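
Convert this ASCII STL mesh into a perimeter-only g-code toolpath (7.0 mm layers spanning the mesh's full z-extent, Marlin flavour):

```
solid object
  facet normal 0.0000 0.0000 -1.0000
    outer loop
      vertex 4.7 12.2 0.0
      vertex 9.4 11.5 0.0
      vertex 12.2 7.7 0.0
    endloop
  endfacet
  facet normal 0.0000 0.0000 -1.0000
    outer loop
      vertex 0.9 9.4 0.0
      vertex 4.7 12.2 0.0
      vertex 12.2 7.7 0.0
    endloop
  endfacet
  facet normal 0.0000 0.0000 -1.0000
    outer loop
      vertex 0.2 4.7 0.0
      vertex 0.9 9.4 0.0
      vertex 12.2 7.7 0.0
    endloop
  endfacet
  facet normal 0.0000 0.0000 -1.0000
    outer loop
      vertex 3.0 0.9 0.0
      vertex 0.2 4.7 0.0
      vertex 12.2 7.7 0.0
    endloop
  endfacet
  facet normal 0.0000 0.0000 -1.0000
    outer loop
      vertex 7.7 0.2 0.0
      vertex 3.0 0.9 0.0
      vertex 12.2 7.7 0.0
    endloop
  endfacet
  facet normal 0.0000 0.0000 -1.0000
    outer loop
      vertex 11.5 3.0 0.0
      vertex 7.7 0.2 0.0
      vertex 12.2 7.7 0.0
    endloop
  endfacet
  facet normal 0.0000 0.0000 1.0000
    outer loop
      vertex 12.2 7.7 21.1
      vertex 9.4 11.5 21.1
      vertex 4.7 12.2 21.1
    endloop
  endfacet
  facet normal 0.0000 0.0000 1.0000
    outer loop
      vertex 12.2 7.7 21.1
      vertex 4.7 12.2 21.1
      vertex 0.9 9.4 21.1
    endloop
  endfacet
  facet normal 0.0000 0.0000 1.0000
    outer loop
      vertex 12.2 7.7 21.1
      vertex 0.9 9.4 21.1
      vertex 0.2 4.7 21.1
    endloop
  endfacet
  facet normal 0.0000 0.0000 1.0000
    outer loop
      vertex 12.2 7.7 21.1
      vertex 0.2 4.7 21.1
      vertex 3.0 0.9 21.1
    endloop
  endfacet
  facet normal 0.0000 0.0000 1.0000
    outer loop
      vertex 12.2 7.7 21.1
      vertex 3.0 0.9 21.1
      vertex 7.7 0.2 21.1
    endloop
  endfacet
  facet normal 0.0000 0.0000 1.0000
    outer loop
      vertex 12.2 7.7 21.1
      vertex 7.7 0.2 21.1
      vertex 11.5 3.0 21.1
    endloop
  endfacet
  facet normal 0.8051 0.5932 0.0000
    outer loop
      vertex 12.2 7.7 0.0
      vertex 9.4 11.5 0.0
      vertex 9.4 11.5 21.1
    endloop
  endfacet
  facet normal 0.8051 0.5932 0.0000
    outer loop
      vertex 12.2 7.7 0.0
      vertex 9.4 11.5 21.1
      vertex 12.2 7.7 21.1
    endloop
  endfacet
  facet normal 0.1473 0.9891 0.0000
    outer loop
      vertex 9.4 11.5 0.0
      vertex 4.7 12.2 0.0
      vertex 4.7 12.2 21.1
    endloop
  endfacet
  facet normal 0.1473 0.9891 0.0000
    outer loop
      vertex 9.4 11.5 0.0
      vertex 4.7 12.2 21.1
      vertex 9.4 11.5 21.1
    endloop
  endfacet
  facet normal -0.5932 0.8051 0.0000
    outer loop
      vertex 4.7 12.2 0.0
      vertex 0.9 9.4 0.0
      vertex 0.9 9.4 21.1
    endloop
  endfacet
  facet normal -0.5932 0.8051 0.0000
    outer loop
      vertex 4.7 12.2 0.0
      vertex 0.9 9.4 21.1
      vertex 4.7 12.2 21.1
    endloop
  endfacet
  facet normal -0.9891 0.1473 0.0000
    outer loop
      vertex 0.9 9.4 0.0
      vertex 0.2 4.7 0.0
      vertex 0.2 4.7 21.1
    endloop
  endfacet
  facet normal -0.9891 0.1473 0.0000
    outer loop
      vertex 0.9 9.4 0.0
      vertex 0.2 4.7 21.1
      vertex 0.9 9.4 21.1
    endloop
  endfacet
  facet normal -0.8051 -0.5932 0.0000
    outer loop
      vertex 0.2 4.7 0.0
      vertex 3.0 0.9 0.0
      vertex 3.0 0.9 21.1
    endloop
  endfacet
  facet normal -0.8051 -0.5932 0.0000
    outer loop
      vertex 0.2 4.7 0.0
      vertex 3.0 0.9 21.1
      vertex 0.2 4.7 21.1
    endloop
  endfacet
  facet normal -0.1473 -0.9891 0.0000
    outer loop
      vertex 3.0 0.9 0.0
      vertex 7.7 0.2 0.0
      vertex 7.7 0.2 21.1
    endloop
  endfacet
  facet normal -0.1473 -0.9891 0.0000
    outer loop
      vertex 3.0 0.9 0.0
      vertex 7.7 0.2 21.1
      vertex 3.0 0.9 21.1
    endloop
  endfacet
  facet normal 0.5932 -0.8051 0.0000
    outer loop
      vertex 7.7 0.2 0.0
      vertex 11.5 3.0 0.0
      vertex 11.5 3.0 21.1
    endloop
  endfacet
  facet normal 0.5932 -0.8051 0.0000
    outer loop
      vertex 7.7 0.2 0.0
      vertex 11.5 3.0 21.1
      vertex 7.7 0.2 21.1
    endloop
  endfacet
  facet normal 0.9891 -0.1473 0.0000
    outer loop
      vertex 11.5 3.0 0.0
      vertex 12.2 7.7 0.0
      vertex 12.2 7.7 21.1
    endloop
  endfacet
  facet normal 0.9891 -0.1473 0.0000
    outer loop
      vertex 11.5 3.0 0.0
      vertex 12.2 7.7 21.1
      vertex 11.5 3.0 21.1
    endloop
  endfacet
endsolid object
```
; perimeter-only toolpath
G21 ; units = mm
G90 ; absolute positioning
G28 ; home
; layer 1
G0 Z7.0
G0 X12.2 Y7.7
G1 X9.4 Y11.5
G1 X4.7 Y12.2
G1 X0.9 Y9.4
G1 X0.2 Y4.7
G1 X3.0 Y0.9
G1 X7.7 Y0.2
G1 X11.5 Y3.0
G1 X12.2 Y7.7
; layer 2
G0 Z14.1
G0 X12.2 Y7.7
G1 X9.4 Y11.5
G1 X4.7 Y12.2
G1 X0.9 Y9.4
G1 X0.2 Y4.7
G1 X3.0 Y0.9
G1 X7.7 Y0.2
G1 X11.5 Y3.0
G1 X12.2 Y7.7
; layer 3
G0 Z21.1
G0 X12.2 Y7.7
G1 X9.4 Y11.5
G1 X4.7 Y12.2
G1 X0.9 Y9.4
G1 X0.2 Y4.7
G1 X3.0 Y0.9
G1 X7.7 Y0.2
G1 X11.5 Y3.0
G1 X12.2 Y7.7
M2 ; end

The solid is a regular 8-sided prism (a cylinder approximated with 8 flat sides), circumscribed radius ≈ 6.2 mm, height ≈ 21.1 mm. Slicing at Δz = 7.0 mm — 3 equal slices spanning the solid's height, so layer i sits at z = i·h/3 — gives 3 non-empty perimeters. Each is a 8-segment closed polygon; G0 lifts to the layer z and rapids to the start vertex, then G1 traces the edges.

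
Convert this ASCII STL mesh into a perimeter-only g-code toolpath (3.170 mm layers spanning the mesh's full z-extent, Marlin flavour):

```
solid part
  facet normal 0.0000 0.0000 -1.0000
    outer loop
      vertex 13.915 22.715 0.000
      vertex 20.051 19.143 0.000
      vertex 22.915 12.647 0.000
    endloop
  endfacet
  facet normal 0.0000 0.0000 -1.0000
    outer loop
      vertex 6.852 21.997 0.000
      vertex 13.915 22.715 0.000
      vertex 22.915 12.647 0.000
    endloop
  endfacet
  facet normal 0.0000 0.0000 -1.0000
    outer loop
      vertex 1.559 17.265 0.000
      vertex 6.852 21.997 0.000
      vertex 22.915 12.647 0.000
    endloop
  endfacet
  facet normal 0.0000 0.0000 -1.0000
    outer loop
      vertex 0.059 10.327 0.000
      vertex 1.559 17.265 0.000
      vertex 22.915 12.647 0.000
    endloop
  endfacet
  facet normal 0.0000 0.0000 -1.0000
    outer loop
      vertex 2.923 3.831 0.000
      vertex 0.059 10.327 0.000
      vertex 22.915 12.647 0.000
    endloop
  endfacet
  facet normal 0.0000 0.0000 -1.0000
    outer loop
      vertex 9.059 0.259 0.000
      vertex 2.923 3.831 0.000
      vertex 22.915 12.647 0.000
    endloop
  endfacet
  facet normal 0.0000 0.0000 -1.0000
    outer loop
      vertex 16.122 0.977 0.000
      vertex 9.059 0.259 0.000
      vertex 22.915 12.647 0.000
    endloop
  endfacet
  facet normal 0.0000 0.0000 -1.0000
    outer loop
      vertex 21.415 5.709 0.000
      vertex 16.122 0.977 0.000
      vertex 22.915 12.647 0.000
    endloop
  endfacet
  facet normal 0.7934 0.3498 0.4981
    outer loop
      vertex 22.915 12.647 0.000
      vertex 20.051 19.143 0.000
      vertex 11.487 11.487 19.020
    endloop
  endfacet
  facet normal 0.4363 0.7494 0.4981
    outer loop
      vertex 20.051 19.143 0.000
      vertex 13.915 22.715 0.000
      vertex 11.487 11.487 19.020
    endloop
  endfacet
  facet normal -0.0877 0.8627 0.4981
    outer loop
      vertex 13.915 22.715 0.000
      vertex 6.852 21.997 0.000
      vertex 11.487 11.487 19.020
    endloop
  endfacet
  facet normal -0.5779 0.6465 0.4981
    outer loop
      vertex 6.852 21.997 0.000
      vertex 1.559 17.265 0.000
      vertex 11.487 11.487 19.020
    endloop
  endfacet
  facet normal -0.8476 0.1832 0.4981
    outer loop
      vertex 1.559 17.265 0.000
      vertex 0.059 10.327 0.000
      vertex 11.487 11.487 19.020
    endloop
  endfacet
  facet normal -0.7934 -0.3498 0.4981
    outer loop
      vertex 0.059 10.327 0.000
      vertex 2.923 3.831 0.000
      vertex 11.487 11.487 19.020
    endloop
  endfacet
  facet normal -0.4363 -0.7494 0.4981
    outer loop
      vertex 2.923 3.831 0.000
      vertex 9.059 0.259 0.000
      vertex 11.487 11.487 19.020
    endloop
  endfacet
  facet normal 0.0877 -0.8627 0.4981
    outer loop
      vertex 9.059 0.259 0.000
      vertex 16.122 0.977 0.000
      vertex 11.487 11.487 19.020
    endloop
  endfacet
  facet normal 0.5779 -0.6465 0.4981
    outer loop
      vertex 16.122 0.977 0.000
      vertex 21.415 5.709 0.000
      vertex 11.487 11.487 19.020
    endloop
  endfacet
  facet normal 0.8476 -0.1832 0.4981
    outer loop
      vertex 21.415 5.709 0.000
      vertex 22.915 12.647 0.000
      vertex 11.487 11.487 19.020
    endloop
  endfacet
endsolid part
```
; perimeter-only toolpath
G21 ; units = mm
G90 ; absolute positioning
G28 ; home
; layer 1
G0 Z3.170
G0 X21.010 Y12.454
G1 X18.624 Y17.867
G1 X13.510 Y20.844
G1 X7.625 Y20.245
G1 X3.214 Y16.302
G1 X1.964 Y10.520
G1 X4.350 Y5.107
G1 X9.464 Y2.130
G1 X15.350 Y2.729
G1 X19.760 Y6.672
G1 X21.010 Y12.454
; layer 2
G0 Z6.340
G0 X19.106 Y12.260
G1 X17.196 Y16.591
G1 X13.106 Y18.972
G1 X8.397 Y18.494
G1 X4.868 Y15.339
G1 X3.868 Y10.714
G1 X5.778 Y6.383
G1 X9.868 Y4.002
G1 X14.577 Y4.480
G1 X18.106 Y7.635
G1 X19.106 Y12.260
; layer 3
G0 Z9.510
G0 X17.201 Y12.067
G1 X15.769 Y15.315
G1 X12.701 Y17.101
G1 X9.169 Y16.742
G1 X6.523 Y14.376
G1 X5.773 Y10.907
G1 X7.205 Y7.659
G1 X10.273 Y5.873
G1 X13.805 Y6.232
G1 X16.451 Y8.598
G1 X17.201 Y12.067
; layer 4
G0 Z12.680
G0 X15.296 Y11.874
G1 X14.342 Y14.039
G1 X12.296 Y15.230
G1 X9.942 Y14.990
G1 X8.178 Y13.413
G1 X7.678 Y11.100
G1 X8.632 Y8.935
G1 X10.678 Y7.744
G1 X13.032 Y7.984
G1 X14.796 Y9.561
G1 X15.296 Y11.874
; layer 5
G0 Z15.850
G0 X13.392 Y11.680
G1 X12.914 Y12.763
G1 X11.892 Y13.358
G1 X10.714 Y13.239
G1 X9.832 Y12.450
G1 X9.582 Y11.294
G1 X10.060 Y10.211
G1 X11.082 Y9.616
G1 X12.259 Y9.735
G1 X13.142 Y10.524
G1 X13.392 Y11.680
M2 ; end

The solid is a regular 10-sided pyramid, base circumscribed radius ≈ 11.5 mm, apex at z ≈ 19 mm. Slicing at Δz = 3.170 mm — 6 equal slices spanning the solid's height, so layer i sits at z = i·h/6 — gives 5 non-empty perimeters. Each is a 10-segment closed polygon; G0 lifts to the layer z and rapids to the start vertex, then G1 traces the edges. The cross-section shrinks linearly with z (the slice at the apex is degenerate and omitted).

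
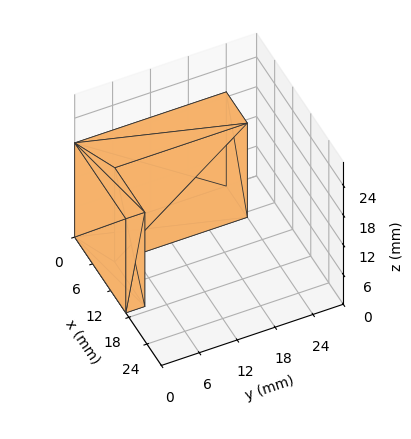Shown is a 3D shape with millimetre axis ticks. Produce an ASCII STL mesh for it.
Reading the render: the shape is an L-shaped prism: outer 17 × 24 mm, arm thicknesses ≈ 3 mm (horizontal) and 7 mm (vertical), extruded 19 mm in z (dimensions read to the nearest mm from the axis ticks). For the STL, each face is triangulated and given an outward normal.

solid part
  facet normal 0.0000 0.0000 -1.0000
    outer loop
      vertex 17.00 3.00 0.00
      vertex 17.00 0.00 0.00
      vertex 0.00 0.00 0.00
    endloop
  endfacet
  facet normal 0.0000 0.0000 -1.0000
    outer loop
      vertex 7.00 3.00 0.00
      vertex 17.00 3.00 0.00
      vertex 0.00 0.00 0.00
    endloop
  endfacet
  facet normal 0.0000 0.0000 -1.0000
    outer loop
      vertex 7.00 24.00 0.00
      vertex 7.00 3.00 0.00
      vertex 0.00 0.00 0.00
    endloop
  endfacet
  facet normal 0.0000 0.0000 -1.0000
    outer loop
      vertex 0.00 24.00 0.00
      vertex 7.00 24.00 0.00
      vertex 0.00 0.00 0.00
    endloop
  endfacet
  facet normal 0.0000 0.0000 1.0000
    outer loop
      vertex 0.00 0.00 19.00
      vertex 17.00 0.00 19.00
      vertex 17.00 3.00 19.00
    endloop
  endfacet
  facet normal 0.0000 0.0000 1.0000
    outer loop
      vertex 0.00 0.00 19.00
      vertex 17.00 3.00 19.00
      vertex 7.00 3.00 19.00
    endloop
  endfacet
  facet normal 0.0000 0.0000 1.0000
    outer loop
      vertex 0.00 0.00 19.00
      vertex 7.00 3.00 19.00
      vertex 7.00 24.00 19.00
    endloop
  endfacet
  facet normal 0.0000 0.0000 1.0000
    outer loop
      vertex 0.00 0.00 19.00
      vertex 7.00 24.00 19.00
      vertex 0.00 24.00 19.00
    endloop
  endfacet
  facet normal 0.0000 -1.0000 0.0000
    outer loop
      vertex 0.00 0.00 0.00
      vertex 17.00 0.00 0.00
      vertex 17.00 0.00 19.00
    endloop
  endfacet
  facet normal 0.0000 -1.0000 0.0000
    outer loop
      vertex 0.00 0.00 0.00
      vertex 17.00 0.00 19.00
      vertex 0.00 0.00 19.00
    endloop
  endfacet
  facet normal 1.0000 0.0000 0.0000
    outer loop
      vertex 17.00 0.00 0.00
      vertex 17.00 3.00 0.00
      vertex 17.00 3.00 19.00
    endloop
  endfacet
  facet normal 1.0000 0.0000 0.0000
    outer loop
      vertex 17.00 0.00 0.00
      vertex 17.00 3.00 19.00
      vertex 17.00 0.00 19.00
    endloop
  endfacet
  facet normal 0.0000 1.0000 0.0000
    outer loop
      vertex 17.00 3.00 0.00
      vertex 7.00 3.00 0.00
      vertex 7.00 3.00 19.00
    endloop
  endfacet
  facet normal 0.0000 1.0000 0.0000
    outer loop
      vertex 17.00 3.00 0.00
      vertex 7.00 3.00 19.00
      vertex 17.00 3.00 19.00
    endloop
  endfacet
  facet normal 1.0000 0.0000 0.0000
    outer loop
      vertex 7.00 3.00 0.00
      vertex 7.00 24.00 0.00
      vertex 7.00 24.00 19.00
    endloop
  endfacet
  facet normal 1.0000 0.0000 0.0000
    outer loop
      vertex 7.00 3.00 0.00
      vertex 7.00 24.00 19.00
      vertex 7.00 3.00 19.00
    endloop
  endfacet
  facet normal 0.0000 1.0000 0.0000
    outer loop
      vertex 7.00 24.00 0.00
      vertex 0.00 24.00 0.00
      vertex 0.00 24.00 19.00
    endloop
  endfacet
  facet normal 0.0000 1.0000 0.0000
    outer loop
      vertex 7.00 24.00 0.00
      vertex 0.00 24.00 19.00
      vertex 7.00 24.00 19.00
    endloop
  endfacet
  facet normal -1.0000 0.0000 0.0000
    outer loop
      vertex 0.00 24.00 0.00
      vertex 0.00 0.00 0.00
      vertex 0.00 0.00 19.00
    endloop
  endfacet
  facet normal -1.0000 0.0000 0.0000
    outer loop
      vertex 0.00 24.00 0.00
      vertex 0.00 0.00 19.00
      vertex 0.00 24.00 19.00
    endloop
  endfacet
endsolid part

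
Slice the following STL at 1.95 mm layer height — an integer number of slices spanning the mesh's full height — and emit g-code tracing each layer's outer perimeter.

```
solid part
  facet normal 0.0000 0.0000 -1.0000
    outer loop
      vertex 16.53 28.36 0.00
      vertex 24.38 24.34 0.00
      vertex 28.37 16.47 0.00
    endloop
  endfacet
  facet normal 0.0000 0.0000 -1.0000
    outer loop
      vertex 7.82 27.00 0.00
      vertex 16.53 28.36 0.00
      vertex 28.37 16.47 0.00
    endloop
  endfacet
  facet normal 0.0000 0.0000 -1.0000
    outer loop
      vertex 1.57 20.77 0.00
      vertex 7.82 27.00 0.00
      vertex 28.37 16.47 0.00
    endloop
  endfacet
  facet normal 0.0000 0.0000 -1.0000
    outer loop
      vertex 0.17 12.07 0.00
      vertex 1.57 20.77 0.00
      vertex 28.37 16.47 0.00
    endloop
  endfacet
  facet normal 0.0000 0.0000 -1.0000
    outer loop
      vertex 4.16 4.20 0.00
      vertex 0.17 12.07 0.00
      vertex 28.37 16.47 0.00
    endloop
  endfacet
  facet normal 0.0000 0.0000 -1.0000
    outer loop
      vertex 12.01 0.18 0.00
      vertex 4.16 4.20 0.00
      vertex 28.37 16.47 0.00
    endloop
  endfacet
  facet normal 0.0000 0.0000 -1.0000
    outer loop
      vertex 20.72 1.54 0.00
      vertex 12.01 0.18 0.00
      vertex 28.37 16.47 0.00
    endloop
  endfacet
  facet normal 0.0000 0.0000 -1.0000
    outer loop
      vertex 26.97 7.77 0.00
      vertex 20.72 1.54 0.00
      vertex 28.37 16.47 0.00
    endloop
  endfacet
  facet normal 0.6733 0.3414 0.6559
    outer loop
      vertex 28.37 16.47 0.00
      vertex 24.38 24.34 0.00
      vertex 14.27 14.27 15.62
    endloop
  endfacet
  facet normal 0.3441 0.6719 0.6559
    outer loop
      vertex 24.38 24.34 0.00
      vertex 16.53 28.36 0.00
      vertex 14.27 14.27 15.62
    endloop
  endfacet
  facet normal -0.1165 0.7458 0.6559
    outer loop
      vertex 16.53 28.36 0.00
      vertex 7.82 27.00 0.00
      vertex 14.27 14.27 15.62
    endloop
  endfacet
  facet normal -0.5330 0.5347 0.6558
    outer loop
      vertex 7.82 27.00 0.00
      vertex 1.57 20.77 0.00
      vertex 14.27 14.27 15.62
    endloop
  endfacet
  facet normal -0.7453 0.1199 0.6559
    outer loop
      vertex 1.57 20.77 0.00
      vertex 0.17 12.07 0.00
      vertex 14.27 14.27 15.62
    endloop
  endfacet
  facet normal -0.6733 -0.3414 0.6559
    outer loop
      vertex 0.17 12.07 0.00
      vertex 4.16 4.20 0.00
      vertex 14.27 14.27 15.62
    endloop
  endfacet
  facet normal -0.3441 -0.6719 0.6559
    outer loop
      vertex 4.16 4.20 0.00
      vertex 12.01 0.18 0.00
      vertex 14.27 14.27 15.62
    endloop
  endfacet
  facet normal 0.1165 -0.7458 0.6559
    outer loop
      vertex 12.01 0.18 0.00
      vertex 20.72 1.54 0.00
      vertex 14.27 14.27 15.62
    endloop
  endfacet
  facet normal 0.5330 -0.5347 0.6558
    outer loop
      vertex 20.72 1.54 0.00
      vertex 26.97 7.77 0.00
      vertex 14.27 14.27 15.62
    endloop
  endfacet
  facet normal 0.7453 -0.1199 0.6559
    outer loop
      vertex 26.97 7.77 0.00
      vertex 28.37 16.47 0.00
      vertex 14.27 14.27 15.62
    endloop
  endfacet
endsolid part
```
; perimeter-only toolpath
G21 ; units = mm
G90 ; absolute positioning
G28 ; home
; layer 1
G0 Z1.95
G0 X26.61 Y16.20
G1 X23.12 Y23.08
G1 X16.25 Y26.60
G1 X8.63 Y25.41
G1 X3.16 Y19.96
G1 X1.93 Y12.35
G1 X5.42 Y5.46
G1 X12.29 Y1.94
G1 X19.91 Y3.13
G1 X25.38 Y8.58
G1 X26.61 Y16.20
; layer 2
G0 Z3.90
G0 X24.84 Y15.92
G1 X21.85 Y21.82
G1 X15.96 Y24.84
G1 X9.43 Y23.82
G1 X4.75 Y19.14
G1 X3.69 Y12.62
G1 X6.69 Y6.72
G1 X12.57 Y3.70
G1 X19.11 Y4.72
G1 X23.79 Y9.39
G1 X24.84 Y15.92
; layer 3
G0 Z5.86
G0 X23.08 Y15.64
G1 X20.59 Y20.56
G1 X15.68 Y23.08
G1 X10.24 Y22.23
G1 X6.33 Y18.33
G1 X5.46 Y12.89
G1 X7.95 Y7.98
G1 X12.86 Y5.46
G1 X18.30 Y6.31
G1 X22.21 Y10.21
G1 X23.08 Y15.64
; layer 4
G0 Z7.81
G0 X21.32 Y15.37
G1 X19.32 Y19.30
G1 X15.40 Y21.31
G1 X11.04 Y20.63
G1 X7.92 Y17.52
G1 X7.22 Y13.17
G1 X9.21 Y9.23
G1 X13.14 Y7.22
G1 X17.49 Y7.90
G1 X20.62 Y11.02
G1 X21.32 Y15.37
; layer 5
G0 Z9.76
G0 X19.56 Y15.09
G1 X18.06 Y18.05
G1 X15.12 Y19.55
G1 X11.85 Y19.04
G1 X9.51 Y16.71
G1 X8.98 Y13.45
G1 X10.48 Y10.49
G1 X13.42 Y8.99
G1 X16.69 Y9.50
G1 X19.03 Y11.83
G1 X19.56 Y15.09
; layer 6
G0 Z11.71
G0 X17.80 Y14.82
G1 X16.80 Y16.79
G1 X14.84 Y17.79
G1 X12.66 Y17.45
G1 X11.10 Y15.89
G1 X10.75 Y13.72
G1 X11.74 Y11.75
G1 X13.71 Y10.75
G1 X15.88 Y11.09
G1 X17.45 Y12.64
G1 X17.80 Y14.82
; layer 7
G0 Z13.67
G0 X16.03 Y14.54
G1 X15.53 Y15.53
G1 X14.55 Y16.03
G1 X13.46 Y15.86
G1 X12.68 Y15.08
G1 X12.51 Y14.00
G1 X13.01 Y13.01
G1 X13.99 Y12.51
G1 X15.08 Y12.68
G1 X15.86 Y13.46
G1 X16.03 Y14.54
M2 ; end

The solid is a regular 10-sided pyramid, base circumscribed radius ≈ 14.3 mm, apex at z ≈ 15.6 mm. Slicing at Δz = 1.95 mm — 8 equal slices spanning the solid's height, so layer i sits at z = i·h/8 — gives 7 non-empty perimeters. Each is a 10-segment closed polygon; G0 lifts to the layer z and rapids to the start vertex, then G1 traces the edges. The cross-section shrinks linearly with z (the slice at the apex is degenerate and omitted).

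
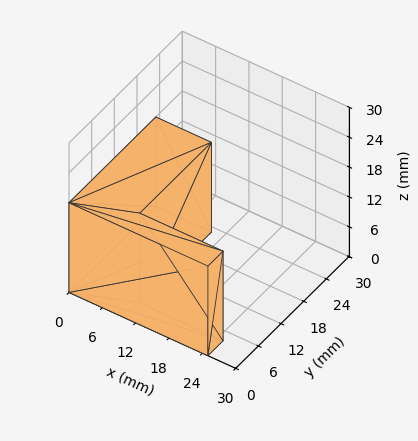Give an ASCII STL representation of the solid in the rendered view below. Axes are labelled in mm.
Reading the render: the shape is an L-shaped prism: outer 25 × 23 mm, arm thicknesses ≈ 4 mm (horizontal) and 10 mm (vertical), extruded 18 mm in z (dimensions read to the nearest mm from the axis ticks). For the STL, each face is triangulated and given an outward normal.

solid part
  facet normal 0.0000 0.0000 -1.0000
    outer loop
      vertex 25.000 4.000 0.000
      vertex 25.000 0.000 0.000
      vertex 0.000 0.000 0.000
    endloop
  endfacet
  facet normal 0.0000 0.0000 -1.0000
    outer loop
      vertex 10.000 4.000 0.000
      vertex 25.000 4.000 0.000
      vertex 0.000 0.000 0.000
    endloop
  endfacet
  facet normal 0.0000 0.0000 -1.0000
    outer loop
      vertex 10.000 23.000 0.000
      vertex 10.000 4.000 0.000
      vertex 0.000 0.000 0.000
    endloop
  endfacet
  facet normal 0.0000 0.0000 -1.0000
    outer loop
      vertex 0.000 23.000 0.000
      vertex 10.000 23.000 0.000
      vertex 0.000 0.000 0.000
    endloop
  endfacet
  facet normal 0.0000 0.0000 1.0000
    outer loop
      vertex 0.000 0.000 18.000
      vertex 25.000 0.000 18.000
      vertex 25.000 4.000 18.000
    endloop
  endfacet
  facet normal 0.0000 0.0000 1.0000
    outer loop
      vertex 0.000 0.000 18.000
      vertex 25.000 4.000 18.000
      vertex 10.000 4.000 18.000
    endloop
  endfacet
  facet normal 0.0000 0.0000 1.0000
    outer loop
      vertex 0.000 0.000 18.000
      vertex 10.000 4.000 18.000
      vertex 10.000 23.000 18.000
    endloop
  endfacet
  facet normal 0.0000 0.0000 1.0000
    outer loop
      vertex 0.000 0.000 18.000
      vertex 10.000 23.000 18.000
      vertex 0.000 23.000 18.000
    endloop
  endfacet
  facet normal 0.0000 -1.0000 0.0000
    outer loop
      vertex 0.000 0.000 0.000
      vertex 25.000 0.000 0.000
      vertex 25.000 0.000 18.000
    endloop
  endfacet
  facet normal 0.0000 -1.0000 0.0000
    outer loop
      vertex 0.000 0.000 0.000
      vertex 25.000 0.000 18.000
      vertex 0.000 0.000 18.000
    endloop
  endfacet
  facet normal 1.0000 0.0000 0.0000
    outer loop
      vertex 25.000 0.000 0.000
      vertex 25.000 4.000 0.000
      vertex 25.000 4.000 18.000
    endloop
  endfacet
  facet normal 1.0000 0.0000 0.0000
    outer loop
      vertex 25.000 0.000 0.000
      vertex 25.000 4.000 18.000
      vertex 25.000 0.000 18.000
    endloop
  endfacet
  facet normal 0.0000 1.0000 0.0000
    outer loop
      vertex 25.000 4.000 0.000
      vertex 10.000 4.000 0.000
      vertex 10.000 4.000 18.000
    endloop
  endfacet
  facet normal 0.0000 1.0000 0.0000
    outer loop
      vertex 25.000 4.000 0.000
      vertex 10.000 4.000 18.000
      vertex 25.000 4.000 18.000
    endloop
  endfacet
  facet normal 1.0000 0.0000 0.0000
    outer loop
      vertex 10.000 4.000 0.000
      vertex 10.000 23.000 0.000
      vertex 10.000 23.000 18.000
    endloop
  endfacet
  facet normal 1.0000 0.0000 0.0000
    outer loop
      vertex 10.000 4.000 0.000
      vertex 10.000 23.000 18.000
      vertex 10.000 4.000 18.000
    endloop
  endfacet
  facet normal 0.0000 1.0000 0.0000
    outer loop
      vertex 10.000 23.000 0.000
      vertex 0.000 23.000 0.000
      vertex 0.000 23.000 18.000
    endloop
  endfacet
  facet normal 0.0000 1.0000 0.0000
    outer loop
      vertex 10.000 23.000 0.000
      vertex 0.000 23.000 18.000
      vertex 10.000 23.000 18.000
    endloop
  endfacet
  facet normal -1.0000 0.0000 0.0000
    outer loop
      vertex 0.000 23.000 0.000
      vertex 0.000 0.000 0.000
      vertex 0.000 0.000 18.000
    endloop
  endfacet
  facet normal -1.0000 0.0000 0.0000
    outer loop
      vertex 0.000 23.000 0.000
      vertex 0.000 0.000 18.000
      vertex 0.000 23.000 18.000
    endloop
  endfacet
endsolid part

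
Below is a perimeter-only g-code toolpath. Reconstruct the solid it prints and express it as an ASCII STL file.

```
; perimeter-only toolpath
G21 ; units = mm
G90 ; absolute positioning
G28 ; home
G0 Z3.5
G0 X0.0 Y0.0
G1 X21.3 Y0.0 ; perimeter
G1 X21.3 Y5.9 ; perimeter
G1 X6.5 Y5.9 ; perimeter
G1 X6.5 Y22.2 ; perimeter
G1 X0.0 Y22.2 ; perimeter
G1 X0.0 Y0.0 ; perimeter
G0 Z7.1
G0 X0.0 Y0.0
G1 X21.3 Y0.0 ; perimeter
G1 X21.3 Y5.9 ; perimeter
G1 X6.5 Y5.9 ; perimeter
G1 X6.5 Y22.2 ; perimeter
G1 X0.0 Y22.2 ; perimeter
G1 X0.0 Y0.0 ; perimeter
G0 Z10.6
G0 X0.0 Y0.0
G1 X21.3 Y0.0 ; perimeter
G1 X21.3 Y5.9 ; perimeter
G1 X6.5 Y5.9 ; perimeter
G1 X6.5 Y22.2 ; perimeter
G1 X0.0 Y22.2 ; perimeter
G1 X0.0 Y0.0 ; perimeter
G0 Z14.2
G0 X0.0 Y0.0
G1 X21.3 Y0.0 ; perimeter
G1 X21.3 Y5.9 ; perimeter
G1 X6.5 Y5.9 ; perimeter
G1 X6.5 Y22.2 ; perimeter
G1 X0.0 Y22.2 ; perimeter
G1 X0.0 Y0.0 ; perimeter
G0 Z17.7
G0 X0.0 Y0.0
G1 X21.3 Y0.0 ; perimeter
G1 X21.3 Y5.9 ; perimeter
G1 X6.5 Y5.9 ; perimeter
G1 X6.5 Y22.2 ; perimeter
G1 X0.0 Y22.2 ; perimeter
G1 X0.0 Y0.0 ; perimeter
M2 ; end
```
solid part
  facet normal 0.0000 0.0000 -1.0000
    outer loop
      vertex 21.3 5.9 0.0
      vertex 21.3 0.0 0.0
      vertex 0.0 0.0 0.0
    endloop
  endfacet
  facet normal 0.0000 0.0000 -1.0000
    outer loop
      vertex 6.5 5.9 0.0
      vertex 21.3 5.9 0.0
      vertex 0.0 0.0 0.0
    endloop
  endfacet
  facet normal 0.0000 0.0000 -1.0000
    outer loop
      vertex 6.5 22.2 0.0
      vertex 6.5 5.9 0.0
      vertex 0.0 0.0 0.0
    endloop
  endfacet
  facet normal 0.0000 0.0000 -1.0000
    outer loop
      vertex 0.0 22.2 0.0
      vertex 6.5 22.2 0.0
      vertex 0.0 0.0 0.0
    endloop
  endfacet
  facet normal 0.0000 0.0000 1.0000
    outer loop
      vertex 0.0 0.0 17.7
      vertex 21.3 0.0 17.7
      vertex 21.3 5.9 17.7
    endloop
  endfacet
  facet normal 0.0000 0.0000 1.0000
    outer loop
      vertex 0.0 0.0 17.7
      vertex 21.3 5.9 17.7
      vertex 6.5 5.9 17.7
    endloop
  endfacet
  facet normal 0.0000 0.0000 1.0000
    outer loop
      vertex 0.0 0.0 17.7
      vertex 6.5 5.9 17.7
      vertex 6.5 22.2 17.7
    endloop
  endfacet
  facet normal 0.0000 0.0000 1.0000
    outer loop
      vertex 0.0 0.0 17.7
      vertex 6.5 22.2 17.7
      vertex 0.0 22.2 17.7
    endloop
  endfacet
  facet normal 0.0000 -1.0000 0.0000
    outer loop
      vertex 0.0 0.0 0.0
      vertex 21.3 0.0 0.0
      vertex 21.3 0.0 17.7
    endloop
  endfacet
  facet normal 0.0000 -1.0000 0.0000
    outer loop
      vertex 0.0 0.0 0.0
      vertex 21.3 0.0 17.7
      vertex 0.0 0.0 17.7
    endloop
  endfacet
  facet normal 1.0000 0.0000 0.0000
    outer loop
      vertex 21.3 0.0 0.0
      vertex 21.3 5.9 0.0
      vertex 21.3 5.9 17.7
    endloop
  endfacet
  facet normal 1.0000 0.0000 0.0000
    outer loop
      vertex 21.3 0.0 0.0
      vertex 21.3 5.9 17.7
      vertex 21.3 0.0 17.7
    endloop
  endfacet
  facet normal 0.0000 1.0000 0.0000
    outer loop
      vertex 21.3 5.9 0.0
      vertex 6.5 5.9 0.0
      vertex 6.5 5.9 17.7
    endloop
  endfacet
  facet normal 0.0000 1.0000 0.0000
    outer loop
      vertex 21.3 5.9 0.0
      vertex 6.5 5.9 17.7
      vertex 21.3 5.9 17.7
    endloop
  endfacet
  facet normal 1.0000 0.0000 0.0000
    outer loop
      vertex 6.5 5.9 0.0
      vertex 6.5 22.2 0.0
      vertex 6.5 22.2 17.7
    endloop
  endfacet
  facet normal 1.0000 0.0000 0.0000
    outer loop
      vertex 6.5 5.9 0.0
      vertex 6.5 22.2 17.7
      vertex 6.5 5.9 17.7
    endloop
  endfacet
  facet normal 0.0000 1.0000 0.0000
    outer loop
      vertex 6.5 22.2 0.0
      vertex 0.0 22.2 0.0
      vertex 0.0 22.2 17.7
    endloop
  endfacet
  facet normal 0.0000 1.0000 0.0000
    outer loop
      vertex 6.5 22.2 0.0
      vertex 0.0 22.2 17.7
      vertex 6.5 22.2 17.7
    endloop
  endfacet
  facet normal -1.0000 0.0000 0.0000
    outer loop
      vertex 0.0 22.2 0.0
      vertex 0.0 0.0 0.0
      vertex 0.0 0.0 17.7
    endloop
  endfacet
  facet normal -1.0000 0.0000 0.0000
    outer loop
      vertex 0.0 22.2 0.0
      vertex 0.0 0.0 17.7
      vertex 0.0 22.2 17.7
    endloop
  endfacet
endsolid part

The G0 Z moves step by Δz≈3.5 mm. Every layer's G1 loop is the same polygon, so the solid is a straight extrusion of it from z=0 to z≈17.7. Closing with flat bottom and top caps and triangulating gives 20 facets — an L-shaped prism: outer 21.3 × 22.2 mm, arm thicknesses ≈ 5.9 mm (horizontal) and 6.5 mm (vertical), extruded 17.7 mm in z.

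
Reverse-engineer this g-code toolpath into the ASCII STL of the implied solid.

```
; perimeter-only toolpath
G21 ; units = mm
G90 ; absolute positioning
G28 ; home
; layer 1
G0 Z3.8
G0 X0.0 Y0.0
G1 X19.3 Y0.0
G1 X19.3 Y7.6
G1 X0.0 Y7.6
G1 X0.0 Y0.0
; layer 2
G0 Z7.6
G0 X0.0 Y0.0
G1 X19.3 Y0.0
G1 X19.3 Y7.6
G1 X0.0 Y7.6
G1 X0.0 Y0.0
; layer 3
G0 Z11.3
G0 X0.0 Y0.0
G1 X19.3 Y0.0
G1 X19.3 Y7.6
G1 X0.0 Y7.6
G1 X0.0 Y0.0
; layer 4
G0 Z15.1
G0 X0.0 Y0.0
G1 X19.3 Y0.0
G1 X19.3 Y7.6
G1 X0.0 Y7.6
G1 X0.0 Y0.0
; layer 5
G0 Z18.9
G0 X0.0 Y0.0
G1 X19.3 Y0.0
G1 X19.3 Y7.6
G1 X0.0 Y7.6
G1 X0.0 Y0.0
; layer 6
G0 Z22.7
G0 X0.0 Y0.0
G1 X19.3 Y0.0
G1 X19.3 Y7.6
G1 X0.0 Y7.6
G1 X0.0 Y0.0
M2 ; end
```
solid part
  facet normal 0.0000 0.0000 -1.0000
    outer loop
      vertex 19.3 7.6 0.0
      vertex 19.3 0.0 0.0
      vertex 0.0 0.0 0.0
    endloop
  endfacet
  facet normal 0.0000 0.0000 -1.0000
    outer loop
      vertex 0.0 7.6 0.0
      vertex 19.3 7.6 0.0
      vertex 0.0 0.0 0.0
    endloop
  endfacet
  facet normal 0.0000 0.0000 1.0000
    outer loop
      vertex 0.0 0.0 22.7
      vertex 19.3 0.0 22.7
      vertex 19.3 7.6 22.7
    endloop
  endfacet
  facet normal 0.0000 0.0000 1.0000
    outer loop
      vertex 0.0 0.0 22.7
      vertex 19.3 7.6 22.7
      vertex 0.0 7.6 22.7
    endloop
  endfacet
  facet normal 0.0000 -1.0000 0.0000
    outer loop
      vertex 0.0 0.0 0.0
      vertex 19.3 0.0 0.0
      vertex 19.3 0.0 22.7
    endloop
  endfacet
  facet normal 0.0000 -1.0000 0.0000
    outer loop
      vertex 0.0 0.0 0.0
      vertex 19.3 0.0 22.7
      vertex 0.0 0.0 22.7
    endloop
  endfacet
  facet normal 0.0000 1.0000 0.0000
    outer loop
      vertex 19.3 7.6 22.7
      vertex 19.3 7.6 0.0
      vertex 0.0 7.6 0.0
    endloop
  endfacet
  facet normal 0.0000 1.0000 0.0000
    outer loop
      vertex 0.0 7.6 22.7
      vertex 19.3 7.6 22.7
      vertex 0.0 7.6 0.0
    endloop
  endfacet
  facet normal -1.0000 0.0000 0.0000
    outer loop
      vertex 0.0 7.6 22.7
      vertex 0.0 7.6 0.0
      vertex 0.0 0.0 0.0
    endloop
  endfacet
  facet normal -1.0000 0.0000 0.0000
    outer loop
      vertex 0.0 0.0 22.7
      vertex 0.0 7.6 22.7
      vertex 0.0 0.0 0.0
    endloop
  endfacet
  facet normal 1.0000 0.0000 0.0000
    outer loop
      vertex 19.3 0.0 0.0
      vertex 19.3 7.6 0.0
      vertex 19.3 7.6 22.7
    endloop
  endfacet
  facet normal 1.0000 0.0000 0.0000
    outer loop
      vertex 19.3 0.0 0.0
      vertex 19.3 7.6 22.7
      vertex 19.3 0.0 22.7
    endloop
  endfacet
endsolid part

The G0 Z moves step by Δz≈3.8 mm. Every layer's G1 loop is the same polygon, so the solid is a straight extrusion of it from z=0 to z≈22.7. Closing with flat bottom and top caps and triangulating gives 12 facets — a rectangular box, roughly 19.3 × 7.6 mm footprint and 22.7 mm tall.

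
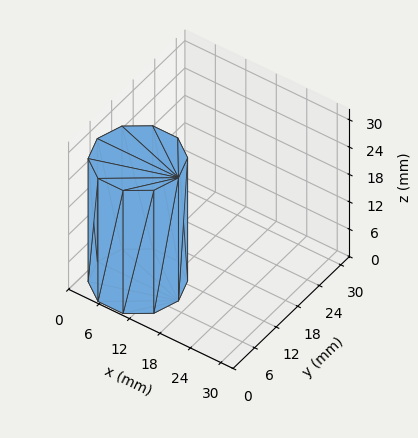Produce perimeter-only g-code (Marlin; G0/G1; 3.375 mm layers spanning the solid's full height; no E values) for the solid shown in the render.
Reading the render: the shape is a regular 10-sided prism (a cylinder approximated with 10 flat sides), circumscribed radius ≈ 8 mm, height ≈ 27 mm (dimensions read to the nearest mm from the axis ticks). For the g-code, the solid's height is divided into equal slices at the stated Δz and each level perimeter traced with G1 moves after a G0 lift.

; perimeter-only toolpath
G21 ; units = mm
G90 ; absolute positioning
G28 ; home
; layer 1
G0 Z3.375
G0 X16.000 Y8.000
G1 X14.472 Y12.702
G1 X10.472 Y15.608
G1 X5.528 Y15.608
G1 X1.528 Y12.702
G1 X0.000 Y8.000
G1 X1.528 Y3.298
G1 X5.528 Y0.392
G1 X10.472 Y0.392
G1 X14.472 Y3.298
G1 X16.000 Y8.000
; layer 2
G0 Z6.750
G0 X16.000 Y8.000
G1 X14.472 Y12.702
G1 X10.472 Y15.608
G1 X5.528 Y15.608
G1 X1.528 Y12.702
G1 X0.000 Y8.000
G1 X1.528 Y3.298
G1 X5.528 Y0.392
G1 X10.472 Y0.392
G1 X14.472 Y3.298
G1 X16.000 Y8.000
; layer 3
G0 Z10.125
G0 X16.000 Y8.000
G1 X14.472 Y12.702
G1 X10.472 Y15.608
G1 X5.528 Y15.608
G1 X1.528 Y12.702
G1 X0.000 Y8.000
G1 X1.528 Y3.298
G1 X5.528 Y0.392
G1 X10.472 Y0.392
G1 X14.472 Y3.298
G1 X16.000 Y8.000
; layer 4
G0 Z13.500
G0 X16.000 Y8.000
G1 X14.472 Y12.702
G1 X10.472 Y15.608
G1 X5.528 Y15.608
G1 X1.528 Y12.702
G1 X0.000 Y8.000
G1 X1.528 Y3.298
G1 X5.528 Y0.392
G1 X10.472 Y0.392
G1 X14.472 Y3.298
G1 X16.000 Y8.000
; layer 5
G0 Z16.875
G0 X16.000 Y8.000
G1 X14.472 Y12.702
G1 X10.472 Y15.608
G1 X5.528 Y15.608
G1 X1.528 Y12.702
G1 X0.000 Y8.000
G1 X1.528 Y3.298
G1 X5.528 Y0.392
G1 X10.472 Y0.392
G1 X14.472 Y3.298
G1 X16.000 Y8.000
; layer 6
G0 Z20.250
G0 X16.000 Y8.000
G1 X14.472 Y12.702
G1 X10.472 Y15.608
G1 X5.528 Y15.608
G1 X1.528 Y12.702
G1 X0.000 Y8.000
G1 X1.528 Y3.298
G1 X5.528 Y0.392
G1 X10.472 Y0.392
G1 X14.472 Y3.298
G1 X16.000 Y8.000
; layer 7
G0 Z23.625
G0 X16.000 Y8.000
G1 X14.472 Y12.702
G1 X10.472 Y15.608
G1 X5.528 Y15.608
G1 X1.528 Y12.702
G1 X0.000 Y8.000
G1 X1.528 Y3.298
G1 X5.528 Y0.392
G1 X10.472 Y0.392
G1 X14.472 Y3.298
G1 X16.000 Y8.000
; layer 8
G0 Z27.000
G0 X16.000 Y8.000
G1 X14.472 Y12.702
G1 X10.472 Y15.608
G1 X5.528 Y15.608
G1 X1.528 Y12.702
G1 X0.000 Y8.000
G1 X1.528 Y3.298
G1 X5.528 Y0.392
G1 X10.472 Y0.392
G1 X14.472 Y3.298
G1 X16.000 Y8.000
M2 ; end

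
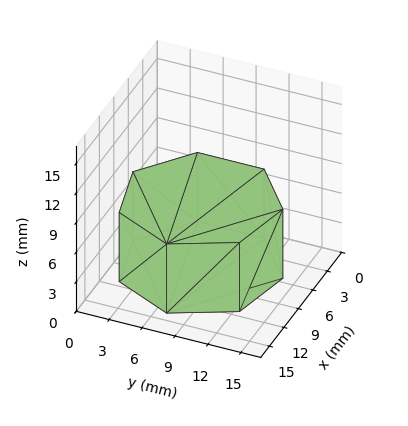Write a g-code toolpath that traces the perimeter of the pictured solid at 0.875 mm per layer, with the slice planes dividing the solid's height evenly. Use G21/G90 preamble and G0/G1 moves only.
Reading the render: the shape is a regular 7-sided prism (a cylinder approximated with 7 flat sides), circumscribed radius ≈ 7 mm, height ≈ 7 mm (dimensions read to the nearest mm from the axis ticks). For the g-code, the solid's height is divided into equal slices at the stated Δz and each level perimeter traced with G1 moves after a G0 lift.

; perimeter-only toolpath
G21 ; units = mm
G90 ; absolute positioning
G28 ; home
; layer 1
G0 Z0.875
G0 X14.000 Y7.000
G1 X11.364 Y12.473
G1 X5.442 Y13.824
G1 X0.693 Y10.037
G1 X0.693 Y3.963
G1 X5.442 Y0.176
G1 X11.364 Y1.527
G1 X14.000 Y7.000
; layer 2
G0 Z1.750
G0 X14.000 Y7.000
G1 X11.364 Y12.473
G1 X5.442 Y13.824
G1 X0.693 Y10.037
G1 X0.693 Y3.963
G1 X5.442 Y0.176
G1 X11.364 Y1.527
G1 X14.000 Y7.000
; layer 3
G0 Z2.625
G0 X14.000 Y7.000
G1 X11.364 Y12.473
G1 X5.442 Y13.824
G1 X0.693 Y10.037
G1 X0.693 Y3.963
G1 X5.442 Y0.176
G1 X11.364 Y1.527
G1 X14.000 Y7.000
; layer 4
G0 Z3.500
G0 X14.000 Y7.000
G1 X11.364 Y12.473
G1 X5.442 Y13.824
G1 X0.693 Y10.037
G1 X0.693 Y3.963
G1 X5.442 Y0.176
G1 X11.364 Y1.527
G1 X14.000 Y7.000
; layer 5
G0 Z4.375
G0 X14.000 Y7.000
G1 X11.364 Y12.473
G1 X5.442 Y13.824
G1 X0.693 Y10.037
G1 X0.693 Y3.963
G1 X5.442 Y0.176
G1 X11.364 Y1.527
G1 X14.000 Y7.000
; layer 6
G0 Z5.250
G0 X14.000 Y7.000
G1 X11.364 Y12.473
G1 X5.442 Y13.824
G1 X0.693 Y10.037
G1 X0.693 Y3.963
G1 X5.442 Y0.176
G1 X11.364 Y1.527
G1 X14.000 Y7.000
; layer 7
G0 Z6.125
G0 X14.000 Y7.000
G1 X11.364 Y12.473
G1 X5.442 Y13.824
G1 X0.693 Y10.037
G1 X0.693 Y3.963
G1 X5.442 Y0.176
G1 X11.364 Y1.527
G1 X14.000 Y7.000
; layer 8
G0 Z7.000
G0 X14.000 Y7.000
G1 X11.364 Y12.473
G1 X5.442 Y13.824
G1 X0.693 Y10.037
G1 X0.693 Y3.963
G1 X5.442 Y0.176
G1 X11.364 Y1.527
G1 X14.000 Y7.000
M2 ; end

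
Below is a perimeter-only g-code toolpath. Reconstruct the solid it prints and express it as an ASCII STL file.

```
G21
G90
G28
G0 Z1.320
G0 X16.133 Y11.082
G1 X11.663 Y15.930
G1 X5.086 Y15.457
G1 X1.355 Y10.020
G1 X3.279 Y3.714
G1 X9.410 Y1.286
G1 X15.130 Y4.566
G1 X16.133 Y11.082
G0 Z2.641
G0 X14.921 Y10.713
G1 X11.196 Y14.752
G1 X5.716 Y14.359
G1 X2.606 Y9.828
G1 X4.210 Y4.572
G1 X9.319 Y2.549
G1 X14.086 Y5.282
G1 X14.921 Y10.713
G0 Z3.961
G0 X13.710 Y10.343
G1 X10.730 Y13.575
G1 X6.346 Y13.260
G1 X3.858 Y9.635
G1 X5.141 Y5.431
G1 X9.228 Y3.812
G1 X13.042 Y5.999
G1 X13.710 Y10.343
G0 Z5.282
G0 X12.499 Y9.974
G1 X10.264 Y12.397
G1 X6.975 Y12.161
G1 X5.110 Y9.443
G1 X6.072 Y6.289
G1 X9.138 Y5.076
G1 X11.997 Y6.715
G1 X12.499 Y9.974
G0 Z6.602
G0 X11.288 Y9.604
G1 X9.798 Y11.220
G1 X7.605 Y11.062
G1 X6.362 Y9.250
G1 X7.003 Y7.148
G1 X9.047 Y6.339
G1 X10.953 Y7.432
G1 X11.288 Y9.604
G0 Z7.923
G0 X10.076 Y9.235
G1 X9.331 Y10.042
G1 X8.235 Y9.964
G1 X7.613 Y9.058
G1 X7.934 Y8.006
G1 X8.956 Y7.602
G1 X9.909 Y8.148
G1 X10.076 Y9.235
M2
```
solid part
  facet normal 0.0000 0.0000 -1.0000
    outer loop
      vertex 4.456 16.556 0.000
      vertex 12.129 17.107 0.000
      vertex 17.344 11.452 0.000
    endloop
  endfacet
  facet normal 0.0000 0.0000 -1.0000
    outer loop
      vertex 0.103 10.213 0.000
      vertex 4.456 16.556 0.000
      vertex 17.344 11.452 0.000
    endloop
  endfacet
  facet normal 0.0000 0.0000 -1.0000
    outer loop
      vertex 2.348 2.855 0.000
      vertex 0.103 10.213 0.000
      vertex 17.344 11.452 0.000
    endloop
  endfacet
  facet normal 0.0000 0.0000 -1.0000
    outer loop
      vertex 9.501 0.023 0.000
      vertex 2.348 2.855 0.000
      vertex 17.344 11.452 0.000
    endloop
  endfacet
  facet normal 0.0000 0.0000 -1.0000
    outer loop
      vertex 16.174 3.849 0.000
      vertex 9.501 0.023 0.000
      vertex 17.344 11.452 0.000
    endloop
  endfacet
  facet normal 0.5562 0.5130 0.6538
    outer loop
      vertex 17.344 11.452 0.000
      vertex 12.129 17.107 0.000
      vertex 8.865 8.865 9.243
    endloop
  endfacet
  facet normal -0.0542 0.7547 0.6538
    outer loop
      vertex 12.129 17.107 0.000
      vertex 4.456 16.556 0.000
      vertex 8.865 8.865 9.243
    endloop
  endfacet
  facet normal -0.6239 0.4281 0.6538
    outer loop
      vertex 4.456 16.556 0.000
      vertex 0.103 10.213 0.000
      vertex 8.865 8.865 9.243
    endloop
  endfacet
  facet normal -0.7237 -0.2208 0.6538
    outer loop
      vertex 0.103 10.213 0.000
      vertex 2.348 2.855 0.000
      vertex 8.865 8.865 9.243
    endloop
  endfacet
  facet normal -0.2785 -0.7035 0.6538
    outer loop
      vertex 2.348 2.855 0.000
      vertex 9.501 0.023 0.000
      vertex 8.865 8.865 9.243
    endloop
  endfacet
  facet normal 0.3764 -0.6564 0.6538
    outer loop
      vertex 9.501 0.023 0.000
      vertex 16.174 3.849 0.000
      vertex 8.865 8.865 9.243
    endloop
  endfacet
  facet normal 0.7478 -0.1151 0.6538
    outer loop
      vertex 16.174 3.849 0.000
      vertex 17.344 11.452 0.000
      vertex 8.865 8.865 9.243
    endloop
  endfacet
endsolid part

The G0 Z moves step by Δz≈1.320 mm. The G1 loops shrink linearly with z, so the solid tapers from its base footprint up to z≈9.24. Closing with a flat bottom cap and the tapered top and triangulating gives 12 facets — a regular 7-sided pyramid, base circumscribed radius ≈ 8.87 mm, apex at z ≈ 9.24 mm.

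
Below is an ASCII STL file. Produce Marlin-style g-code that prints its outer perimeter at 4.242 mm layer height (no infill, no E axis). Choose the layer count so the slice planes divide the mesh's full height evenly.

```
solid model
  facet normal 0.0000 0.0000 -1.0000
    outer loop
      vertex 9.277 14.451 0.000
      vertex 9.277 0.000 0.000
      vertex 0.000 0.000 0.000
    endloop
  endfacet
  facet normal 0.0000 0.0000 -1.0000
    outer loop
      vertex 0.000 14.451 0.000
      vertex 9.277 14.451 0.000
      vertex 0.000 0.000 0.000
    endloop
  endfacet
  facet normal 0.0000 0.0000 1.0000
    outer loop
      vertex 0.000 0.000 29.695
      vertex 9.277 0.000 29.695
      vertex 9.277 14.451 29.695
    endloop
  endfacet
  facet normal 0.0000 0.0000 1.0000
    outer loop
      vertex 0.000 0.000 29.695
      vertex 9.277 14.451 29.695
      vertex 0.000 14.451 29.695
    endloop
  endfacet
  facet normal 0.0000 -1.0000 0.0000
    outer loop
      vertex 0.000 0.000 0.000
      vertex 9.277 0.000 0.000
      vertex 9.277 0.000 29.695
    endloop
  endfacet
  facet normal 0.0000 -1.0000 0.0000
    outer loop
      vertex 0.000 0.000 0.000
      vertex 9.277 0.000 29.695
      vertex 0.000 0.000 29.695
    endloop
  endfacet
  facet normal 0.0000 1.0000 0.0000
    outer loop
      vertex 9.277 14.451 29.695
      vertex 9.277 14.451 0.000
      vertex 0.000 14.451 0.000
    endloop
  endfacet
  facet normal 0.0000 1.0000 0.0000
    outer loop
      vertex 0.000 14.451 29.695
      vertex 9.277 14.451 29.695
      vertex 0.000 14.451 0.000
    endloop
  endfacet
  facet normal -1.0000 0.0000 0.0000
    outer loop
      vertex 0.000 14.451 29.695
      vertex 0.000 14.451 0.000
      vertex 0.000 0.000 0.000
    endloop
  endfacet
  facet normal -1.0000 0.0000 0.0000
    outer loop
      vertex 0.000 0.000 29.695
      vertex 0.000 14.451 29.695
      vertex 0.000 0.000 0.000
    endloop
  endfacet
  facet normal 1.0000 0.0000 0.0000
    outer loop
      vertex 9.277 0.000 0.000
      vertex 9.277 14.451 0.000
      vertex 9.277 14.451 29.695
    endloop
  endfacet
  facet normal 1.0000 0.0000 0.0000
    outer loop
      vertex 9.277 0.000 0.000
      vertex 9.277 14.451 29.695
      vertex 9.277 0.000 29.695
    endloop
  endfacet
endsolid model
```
; perimeter-only toolpath
G21 ; units = mm
G90 ; absolute positioning
G28 ; home
; layer 1
G0 Z4.242
G0 X0.000 Y0.000
G1 X9.277 Y0.000
G1 X9.277 Y14.451
G1 X0.000 Y14.451
G1 X0.000 Y0.000
; layer 2
G0 Z8.484
G0 X0.000 Y0.000
G1 X9.277 Y0.000
G1 X9.277 Y14.451
G1 X0.000 Y14.451
G1 X0.000 Y0.000
; layer 3
G0 Z12.726
G0 X0.000 Y0.000
G1 X9.277 Y0.000
G1 X9.277 Y14.451
G1 X0.000 Y14.451
G1 X0.000 Y0.000
; layer 4
G0 Z16.969
G0 X0.000 Y0.000
G1 X9.277 Y0.000
G1 X9.277 Y14.451
G1 X0.000 Y14.451
G1 X0.000 Y0.000
; layer 5
G0 Z21.211
G0 X0.000 Y0.000
G1 X9.277 Y0.000
G1 X9.277 Y14.451
G1 X0.000 Y14.451
G1 X0.000 Y0.000
; layer 6
G0 Z25.453
G0 X0.000 Y0.000
G1 X9.277 Y0.000
G1 X9.277 Y14.451
G1 X0.000 Y14.451
G1 X0.000 Y0.000
; layer 7
G0 Z29.695
G0 X0.000 Y0.000
G1 X9.277 Y0.000
G1 X9.277 Y14.451
G1 X0.000 Y14.451
G1 X0.000 Y0.000
M2 ; end

The solid is a rectangular box, roughly 9.28 × 14.5 mm footprint and 29.7 mm tall. Slicing at Δz = 4.242 mm — 7 equal slices spanning the solid's height, so layer i sits at z = i·h/7 — gives 7 non-empty perimeters. Each is a 4-segment closed polygon; G0 lifts to the layer z and rapids to the start vertex, then G1 traces the edges.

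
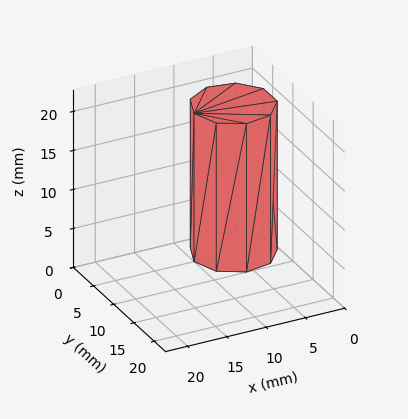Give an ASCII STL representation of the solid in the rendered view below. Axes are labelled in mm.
Reading the render: the shape is a regular 9-sided prism (a cylinder approximated with 9 flat sides), circumscribed radius ≈ 5 mm, height ≈ 19 mm (dimensions read to the nearest mm from the axis ticks). For the STL, each face is triangulated and given an outward normal.

solid part
  facet normal 0.0000 0.0000 -1.0000
    outer loop
      vertex 5.868 9.924 0.000
      vertex 8.830 8.214 0.000
      vertex 10.000 5.000 0.000
    endloop
  endfacet
  facet normal 0.0000 0.0000 -1.0000
    outer loop
      vertex 2.500 9.330 0.000
      vertex 5.868 9.924 0.000
      vertex 10.000 5.000 0.000
    endloop
  endfacet
  facet normal 0.0000 0.0000 -1.0000
    outer loop
      vertex 0.302 6.710 0.000
      vertex 2.500 9.330 0.000
      vertex 10.000 5.000 0.000
    endloop
  endfacet
  facet normal 0.0000 0.0000 -1.0000
    outer loop
      vertex 0.302 3.290 0.000
      vertex 0.302 6.710 0.000
      vertex 10.000 5.000 0.000
    endloop
  endfacet
  facet normal 0.0000 0.0000 -1.0000
    outer loop
      vertex 2.500 0.670 0.000
      vertex 0.302 3.290 0.000
      vertex 10.000 5.000 0.000
    endloop
  endfacet
  facet normal 0.0000 0.0000 -1.0000
    outer loop
      vertex 5.868 0.076 0.000
      vertex 2.500 0.670 0.000
      vertex 10.000 5.000 0.000
    endloop
  endfacet
  facet normal 0.0000 0.0000 -1.0000
    outer loop
      vertex 8.830 1.786 0.000
      vertex 5.868 0.076 0.000
      vertex 10.000 5.000 0.000
    endloop
  endfacet
  facet normal 0.0000 0.0000 1.0000
    outer loop
      vertex 10.000 5.000 19.000
      vertex 8.830 8.214 19.000
      vertex 5.868 9.924 19.000
    endloop
  endfacet
  facet normal 0.0000 0.0000 1.0000
    outer loop
      vertex 10.000 5.000 19.000
      vertex 5.868 9.924 19.000
      vertex 2.500 9.330 19.000
    endloop
  endfacet
  facet normal 0.0000 0.0000 1.0000
    outer loop
      vertex 10.000 5.000 19.000
      vertex 2.500 9.330 19.000
      vertex 0.302 6.710 19.000
    endloop
  endfacet
  facet normal 0.0000 0.0000 1.0000
    outer loop
      vertex 10.000 5.000 19.000
      vertex 0.302 6.710 19.000
      vertex 0.302 3.290 19.000
    endloop
  endfacet
  facet normal 0.0000 0.0000 1.0000
    outer loop
      vertex 10.000 5.000 19.000
      vertex 0.302 3.290 19.000
      vertex 2.500 0.670 19.000
    endloop
  endfacet
  facet normal 0.0000 0.0000 1.0000
    outer loop
      vertex 10.000 5.000 19.000
      vertex 2.500 0.670 19.000
      vertex 5.868 0.076 19.000
    endloop
  endfacet
  facet normal 0.0000 0.0000 1.0000
    outer loop
      vertex 10.000 5.000 19.000
      vertex 5.868 0.076 19.000
      vertex 8.830 1.786 19.000
    endloop
  endfacet
  facet normal 0.9397 0.3421 0.0000
    outer loop
      vertex 10.000 5.000 0.000
      vertex 8.830 8.214 0.000
      vertex 8.830 8.214 19.000
    endloop
  endfacet
  facet normal 0.9397 0.3421 0.0000
    outer loop
      vertex 10.000 5.000 0.000
      vertex 8.830 8.214 19.000
      vertex 10.000 5.000 19.000
    endloop
  endfacet
  facet normal 0.5000 0.8660 0.0000
    outer loop
      vertex 8.830 8.214 0.000
      vertex 5.868 9.924 0.000
      vertex 5.868 9.924 19.000
    endloop
  endfacet
  facet normal 0.5000 0.8660 0.0000
    outer loop
      vertex 8.830 8.214 0.000
      vertex 5.868 9.924 19.000
      vertex 8.830 8.214 19.000
    endloop
  endfacet
  facet normal -0.1737 0.9848 0.0000
    outer loop
      vertex 5.868 9.924 0.000
      vertex 2.500 9.330 0.000
      vertex 2.500 9.330 19.000
    endloop
  endfacet
  facet normal -0.1737 0.9848 0.0000
    outer loop
      vertex 5.868 9.924 0.000
      vertex 2.500 9.330 19.000
      vertex 5.868 9.924 19.000
    endloop
  endfacet
  facet normal -0.7661 0.6427 0.0000
    outer loop
      vertex 2.500 9.330 0.000
      vertex 0.302 6.710 0.000
      vertex 0.302 6.710 19.000
    endloop
  endfacet
  facet normal -0.7661 0.6427 0.0000
    outer loop
      vertex 2.500 9.330 0.000
      vertex 0.302 6.710 19.000
      vertex 2.500 9.330 19.000
    endloop
  endfacet
  facet normal -1.0000 0.0000 0.0000
    outer loop
      vertex 0.302 6.710 0.000
      vertex 0.302 3.290 0.000
      vertex 0.302 3.290 19.000
    endloop
  endfacet
  facet normal -1.0000 0.0000 0.0000
    outer loop
      vertex 0.302 6.710 0.000
      vertex 0.302 3.290 19.000
      vertex 0.302 6.710 19.000
    endloop
  endfacet
  facet normal -0.7661 -0.6427 0.0000
    outer loop
      vertex 0.302 3.290 0.000
      vertex 2.500 0.670 0.000
      vertex 2.500 0.670 19.000
    endloop
  endfacet
  facet normal -0.7661 -0.6427 0.0000
    outer loop
      vertex 0.302 3.290 0.000
      vertex 2.500 0.670 19.000
      vertex 0.302 3.290 19.000
    endloop
  endfacet
  facet normal -0.1737 -0.9848 0.0000
    outer loop
      vertex 2.500 0.670 0.000
      vertex 5.868 0.076 0.000
      vertex 5.868 0.076 19.000
    endloop
  endfacet
  facet normal -0.1737 -0.9848 0.0000
    outer loop
      vertex 2.500 0.670 0.000
      vertex 5.868 0.076 19.000
      vertex 2.500 0.670 19.000
    endloop
  endfacet
  facet normal 0.5000 -0.8660 0.0000
    outer loop
      vertex 5.868 0.076 0.000
      vertex 8.830 1.786 0.000
      vertex 8.830 1.786 19.000
    endloop
  endfacet
  facet normal 0.5000 -0.8660 0.0000
    outer loop
      vertex 5.868 0.076 0.000
      vertex 8.830 1.786 19.000
      vertex 5.868 0.076 19.000
    endloop
  endfacet
  facet normal 0.9397 -0.3421 0.0000
    outer loop
      vertex 8.830 1.786 0.000
      vertex 10.000 5.000 0.000
      vertex 10.000 5.000 19.000
    endloop
  endfacet
  facet normal 0.9397 -0.3421 0.0000
    outer loop
      vertex 8.830 1.786 0.000
      vertex 10.000 5.000 19.000
      vertex 8.830 1.786 19.000
    endloop
  endfacet
endsolid part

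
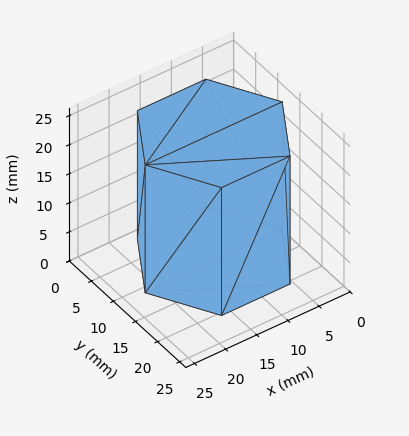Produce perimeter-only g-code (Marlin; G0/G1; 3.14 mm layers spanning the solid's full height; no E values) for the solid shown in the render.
Reading the render: the shape is a regular 6-sided prism (a cylinder approximated with 6 flat sides), circumscribed radius ≈ 11 mm, height ≈ 22 mm (dimensions read to the nearest mm from the axis ticks). For the g-code, the solid's height is divided into equal slices at the stated Δz and each level perimeter traced with G1 moves after a G0 lift.

; perimeter-only toolpath
G21 ; units = mm
G90 ; absolute positioning
G28 ; home
; layer 1
G0 Z3.14
G0 X22.00 Y11.00
G1 X16.50 Y20.53
G1 X5.50 Y20.53
G1 X0.00 Y11.00
G1 X5.50 Y1.47
G1 X16.50 Y1.47
G1 X22.00 Y11.00
; layer 2
G0 Z6.29
G0 X22.00 Y11.00
G1 X16.50 Y20.53
G1 X5.50 Y20.53
G1 X0.00 Y11.00
G1 X5.50 Y1.47
G1 X16.50 Y1.47
G1 X22.00 Y11.00
; layer 3
G0 Z9.43
G0 X22.00 Y11.00
G1 X16.50 Y20.53
G1 X5.50 Y20.53
G1 X0.00 Y11.00
G1 X5.50 Y1.47
G1 X16.50 Y1.47
G1 X22.00 Y11.00
; layer 4
G0 Z12.57
G0 X22.00 Y11.00
G1 X16.50 Y20.53
G1 X5.50 Y20.53
G1 X0.00 Y11.00
G1 X5.50 Y1.47
G1 X16.50 Y1.47
G1 X22.00 Y11.00
; layer 5
G0 Z15.71
G0 X22.00 Y11.00
G1 X16.50 Y20.53
G1 X5.50 Y20.53
G1 X0.00 Y11.00
G1 X5.50 Y1.47
G1 X16.50 Y1.47
G1 X22.00 Y11.00
; layer 6
G0 Z18.86
G0 X22.00 Y11.00
G1 X16.50 Y20.53
G1 X5.50 Y20.53
G1 X0.00 Y11.00
G1 X5.50 Y1.47
G1 X16.50 Y1.47
G1 X22.00 Y11.00
; layer 7
G0 Z22.00
G0 X22.00 Y11.00
G1 X16.50 Y20.53
G1 X5.50 Y20.53
G1 X0.00 Y11.00
G1 X5.50 Y1.47
G1 X16.50 Y1.47
G1 X22.00 Y11.00
M2 ; end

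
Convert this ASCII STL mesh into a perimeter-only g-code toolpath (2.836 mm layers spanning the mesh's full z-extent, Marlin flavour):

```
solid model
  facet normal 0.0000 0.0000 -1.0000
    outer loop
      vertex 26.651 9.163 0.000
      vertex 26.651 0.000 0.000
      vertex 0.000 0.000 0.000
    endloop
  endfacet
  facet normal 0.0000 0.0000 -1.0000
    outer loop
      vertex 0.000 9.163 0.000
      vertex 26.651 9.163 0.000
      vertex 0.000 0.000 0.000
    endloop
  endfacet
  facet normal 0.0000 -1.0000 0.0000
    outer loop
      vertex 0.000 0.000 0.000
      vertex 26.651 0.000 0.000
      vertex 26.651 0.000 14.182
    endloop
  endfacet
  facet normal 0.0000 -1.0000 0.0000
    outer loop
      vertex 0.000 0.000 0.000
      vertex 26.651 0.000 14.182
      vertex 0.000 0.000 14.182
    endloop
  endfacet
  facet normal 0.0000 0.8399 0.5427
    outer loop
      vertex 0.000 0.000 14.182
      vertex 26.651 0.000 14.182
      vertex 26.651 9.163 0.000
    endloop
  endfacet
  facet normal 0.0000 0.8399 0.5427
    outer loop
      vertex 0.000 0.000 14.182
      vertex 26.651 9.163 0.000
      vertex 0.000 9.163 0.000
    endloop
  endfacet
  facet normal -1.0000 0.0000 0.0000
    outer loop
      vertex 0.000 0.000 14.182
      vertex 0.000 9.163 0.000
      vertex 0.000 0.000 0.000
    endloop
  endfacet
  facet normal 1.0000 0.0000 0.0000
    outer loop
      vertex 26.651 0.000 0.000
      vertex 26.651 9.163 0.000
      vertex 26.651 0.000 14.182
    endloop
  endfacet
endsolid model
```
; perimeter-only toolpath
G21 ; units = mm
G90 ; absolute positioning
G28 ; home
; layer 1
G0 Z2.836
G0 X0.000 Y0.000
G1 X26.651 Y0.000
G1 X26.651 Y7.330
G1 X0.000 Y7.330
G1 X0.000 Y0.000
; layer 2
G0 Z5.673
G0 X0.000 Y0.000
G1 X26.651 Y0.000
G1 X26.651 Y5.498
G1 X0.000 Y5.498
G1 X0.000 Y0.000
; layer 3
G0 Z8.509
G0 X0.000 Y0.000
G1 X26.651 Y0.000
G1 X26.651 Y3.665
G1 X0.000 Y3.665
G1 X0.000 Y0.000
; layer 4
G0 Z11.346
G0 X0.000 Y0.000
G1 X26.651 Y0.000
G1 X26.651 Y1.833
G1 X0.000 Y1.833
G1 X0.000 Y0.000
M2 ; end

The solid is a wedge (ramp): 26.7 × 9.16 mm base, rising to 14.2 mm along the y=0 edge and sloping linearly to z=0 at y=9.16. Slicing at Δz = 2.836 mm — 5 equal slices spanning the solid's height, so layer i sits at z = i·h/5 — gives 4 non-empty perimeters. Each is a 4-segment closed polygon; G0 lifts to the layer z and rapids to the start vertex, then G1 traces the edges. The cross-section shrinks linearly with z (the slice at the apex is degenerate and omitted).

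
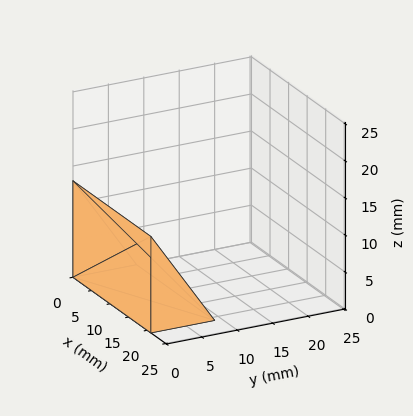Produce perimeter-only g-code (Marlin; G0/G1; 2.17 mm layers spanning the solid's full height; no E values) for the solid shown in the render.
Reading the render: the shape is a wedge (ramp): 21 × 9 mm base, rising to 13 mm along the y=0 edge and sloping linearly to z=0 at y=9 (dimensions read to the nearest mm from the axis ticks). For the g-code, the solid's height is divided into equal slices at the stated Δz and each level perimeter traced with G1 moves after a G0 lift.

; perimeter-only toolpath
G21 ; units = mm
G90 ; absolute positioning
G28 ; home
; layer 1
G0 Z2.17
G0 X0.00 Y0.00
G1 X21.00 Y0.00
G1 X21.00 Y7.50
G1 X0.00 Y7.50
G1 X0.00 Y0.00
; layer 2
G0 Z4.33
G0 X0.00 Y0.00
G1 X21.00 Y0.00
G1 X21.00 Y6.00
G1 X0.00 Y6.00
G1 X0.00 Y0.00
; layer 3
G0 Z6.50
G0 X0.00 Y0.00
G1 X21.00 Y0.00
G1 X21.00 Y4.50
G1 X0.00 Y4.50
G1 X0.00 Y0.00
; layer 4
G0 Z8.67
G0 X0.00 Y0.00
G1 X21.00 Y0.00
G1 X21.00 Y3.00
G1 X0.00 Y3.00
G1 X0.00 Y0.00
; layer 5
G0 Z10.83
G0 X0.00 Y0.00
G1 X21.00 Y0.00
G1 X21.00 Y1.50
G1 X0.00 Y1.50
G1 X0.00 Y0.00
M2 ; end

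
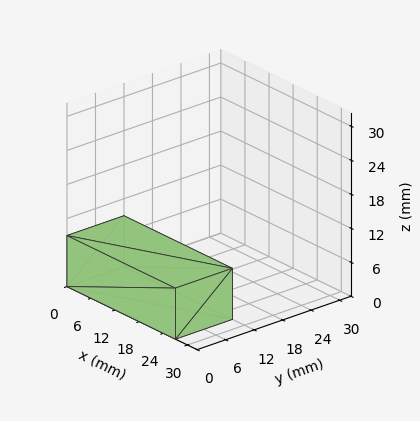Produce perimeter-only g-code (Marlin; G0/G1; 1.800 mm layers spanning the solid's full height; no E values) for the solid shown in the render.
Reading the render: the shape is a rectangular box, roughly 27 × 12 mm footprint and 9 mm tall (dimensions read to the nearest mm from the axis ticks). For the g-code, the solid's height is divided into equal slices at the stated Δz and each level perimeter traced with G1 moves after a G0 lift.

; perimeter-only toolpath
G21 ; units = mm
G90 ; absolute positioning
G28 ; home
; layer 1
G0 Z1.800
G0 X0.000 Y0.000
G1 X27.000 Y0.000
G1 X27.000 Y12.000
G1 X0.000 Y12.000
G1 X0.000 Y0.000
; layer 2
G0 Z3.600
G0 X0.000 Y0.000
G1 X27.000 Y0.000
G1 X27.000 Y12.000
G1 X0.000 Y12.000
G1 X0.000 Y0.000
; layer 3
G0 Z5.400
G0 X0.000 Y0.000
G1 X27.000 Y0.000
G1 X27.000 Y12.000
G1 X0.000 Y12.000
G1 X0.000 Y0.000
; layer 4
G0 Z7.200
G0 X0.000 Y0.000
G1 X27.000 Y0.000
G1 X27.000 Y12.000
G1 X0.000 Y12.000
G1 X0.000 Y0.000
; layer 5
G0 Z9.000
G0 X0.000 Y0.000
G1 X27.000 Y0.000
G1 X27.000 Y12.000
G1 X0.000 Y12.000
G1 X0.000 Y0.000
M2 ; end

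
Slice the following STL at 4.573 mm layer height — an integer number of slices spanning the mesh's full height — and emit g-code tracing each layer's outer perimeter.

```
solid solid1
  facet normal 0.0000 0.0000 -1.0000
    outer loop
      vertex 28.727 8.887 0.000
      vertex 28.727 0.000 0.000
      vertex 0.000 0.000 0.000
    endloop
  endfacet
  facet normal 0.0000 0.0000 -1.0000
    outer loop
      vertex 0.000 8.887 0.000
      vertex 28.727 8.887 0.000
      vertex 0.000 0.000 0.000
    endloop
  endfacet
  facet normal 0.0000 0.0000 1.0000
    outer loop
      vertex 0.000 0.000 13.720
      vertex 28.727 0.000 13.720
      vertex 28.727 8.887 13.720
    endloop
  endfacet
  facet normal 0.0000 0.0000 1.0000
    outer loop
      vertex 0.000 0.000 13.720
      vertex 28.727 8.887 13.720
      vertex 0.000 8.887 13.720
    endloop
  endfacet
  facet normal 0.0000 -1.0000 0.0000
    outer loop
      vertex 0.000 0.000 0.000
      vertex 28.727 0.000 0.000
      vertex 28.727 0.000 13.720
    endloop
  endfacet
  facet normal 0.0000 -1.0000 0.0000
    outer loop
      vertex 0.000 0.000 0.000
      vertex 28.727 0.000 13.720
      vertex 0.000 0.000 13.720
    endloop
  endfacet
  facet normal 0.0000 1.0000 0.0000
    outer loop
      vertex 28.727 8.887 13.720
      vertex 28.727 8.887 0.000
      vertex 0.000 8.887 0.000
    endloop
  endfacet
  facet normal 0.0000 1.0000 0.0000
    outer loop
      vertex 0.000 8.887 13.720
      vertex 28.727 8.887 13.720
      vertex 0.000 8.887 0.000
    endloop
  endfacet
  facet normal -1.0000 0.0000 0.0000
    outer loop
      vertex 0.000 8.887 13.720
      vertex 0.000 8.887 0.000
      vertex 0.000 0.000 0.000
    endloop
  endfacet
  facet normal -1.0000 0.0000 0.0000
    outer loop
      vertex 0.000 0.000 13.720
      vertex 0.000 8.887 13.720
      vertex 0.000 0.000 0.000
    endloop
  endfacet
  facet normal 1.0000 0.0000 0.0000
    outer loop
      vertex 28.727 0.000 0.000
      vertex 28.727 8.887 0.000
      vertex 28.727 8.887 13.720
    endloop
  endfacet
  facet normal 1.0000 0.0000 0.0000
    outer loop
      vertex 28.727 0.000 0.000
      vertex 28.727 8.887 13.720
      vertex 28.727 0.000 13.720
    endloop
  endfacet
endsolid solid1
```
; perimeter-only toolpath
G21 ; units = mm
G90 ; absolute positioning
G28 ; home
; layer 1
G0 Z4.573
G0 X0.000 Y0.000
G1 X28.727 Y0.000
G1 X28.727 Y8.887
G1 X0.000 Y8.887
G1 X0.000 Y0.000
; layer 2
G0 Z9.147
G0 X0.000 Y0.000
G1 X28.727 Y0.000
G1 X28.727 Y8.887
G1 X0.000 Y8.887
G1 X0.000 Y0.000
; layer 3
G0 Z13.720
G0 X0.000 Y0.000
G1 X28.727 Y0.000
G1 X28.727 Y8.887
G1 X0.000 Y8.887
G1 X0.000 Y0.000
M2 ; end

The solid is a rectangular box, roughly 28.7 × 8.89 mm footprint and 13.7 mm tall. Slicing at Δz = 4.573 mm — 3 equal slices spanning the solid's height, so layer i sits at z = i·h/3 — gives 3 non-empty perimeters. Each is a 4-segment closed polygon; G0 lifts to the layer z and rapids to the start vertex, then G1 traces the edges.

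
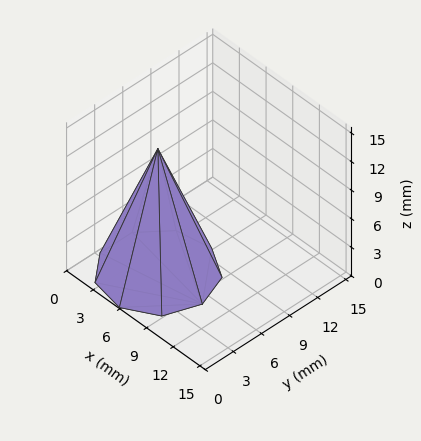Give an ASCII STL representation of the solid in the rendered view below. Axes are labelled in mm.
Reading the render: the shape is a regular 9-sided pyramid, base circumscribed radius ≈ 5 mm, apex at z ≈ 13 mm (dimensions read to the nearest mm from the axis ticks). For the STL, each face is triangulated and given an outward normal.

solid part
  facet normal 0.0000 0.0000 -1.0000
    outer loop
      vertex 5.868 9.924 0.000
      vertex 8.830 8.214 0.000
      vertex 10.000 5.000 0.000
    endloop
  endfacet
  facet normal 0.0000 0.0000 -1.0000
    outer loop
      vertex 2.500 9.330 0.000
      vertex 5.868 9.924 0.000
      vertex 10.000 5.000 0.000
    endloop
  endfacet
  facet normal 0.0000 0.0000 -1.0000
    outer loop
      vertex 0.302 6.710 0.000
      vertex 2.500 9.330 0.000
      vertex 10.000 5.000 0.000
    endloop
  endfacet
  facet normal 0.0000 0.0000 -1.0000
    outer loop
      vertex 0.302 3.290 0.000
      vertex 0.302 6.710 0.000
      vertex 10.000 5.000 0.000
    endloop
  endfacet
  facet normal 0.0000 0.0000 -1.0000
    outer loop
      vertex 2.500 0.670 0.000
      vertex 0.302 3.290 0.000
      vertex 10.000 5.000 0.000
    endloop
  endfacet
  facet normal 0.0000 0.0000 -1.0000
    outer loop
      vertex 5.868 0.076 0.000
      vertex 2.500 0.670 0.000
      vertex 10.000 5.000 0.000
    endloop
  endfacet
  facet normal 0.0000 0.0000 -1.0000
    outer loop
      vertex 8.830 1.786 0.000
      vertex 5.868 0.076 0.000
      vertex 10.000 5.000 0.000
    endloop
  endfacet
  facet normal 0.8837 0.3217 0.3399
    outer loop
      vertex 10.000 5.000 0.000
      vertex 8.830 8.214 0.000
      vertex 5.000 5.000 13.000
    endloop
  endfacet
  facet normal 0.4702 0.8145 0.3399
    outer loop
      vertex 8.830 8.214 0.000
      vertex 5.868 9.924 0.000
      vertex 5.000 5.000 13.000
    endloop
  endfacet
  facet normal -0.1633 0.9262 0.3399
    outer loop
      vertex 5.868 9.924 0.000
      vertex 2.500 9.330 0.000
      vertex 5.000 5.000 13.000
    endloop
  endfacet
  facet normal -0.7205 0.6044 0.3399
    outer loop
      vertex 2.500 9.330 0.000
      vertex 0.302 6.710 0.000
      vertex 5.000 5.000 13.000
    endloop
  endfacet
  facet normal -0.9405 0.0000 0.3399
    outer loop
      vertex 0.302 6.710 0.000
      vertex 0.302 3.290 0.000
      vertex 5.000 5.000 13.000
    endloop
  endfacet
  facet normal -0.7205 -0.6044 0.3399
    outer loop
      vertex 0.302 3.290 0.000
      vertex 2.500 0.670 0.000
      vertex 5.000 5.000 13.000
    endloop
  endfacet
  facet normal -0.1633 -0.9262 0.3399
    outer loop
      vertex 2.500 0.670 0.000
      vertex 5.868 0.076 0.000
      vertex 5.000 5.000 13.000
    endloop
  endfacet
  facet normal 0.4702 -0.8145 0.3399
    outer loop
      vertex 5.868 0.076 0.000
      vertex 8.830 1.786 0.000
      vertex 5.000 5.000 13.000
    endloop
  endfacet
  facet normal 0.8837 -0.3217 0.3399
    outer loop
      vertex 8.830 1.786 0.000
      vertex 10.000 5.000 0.000
      vertex 5.000 5.000 13.000
    endloop
  endfacet
endsolid part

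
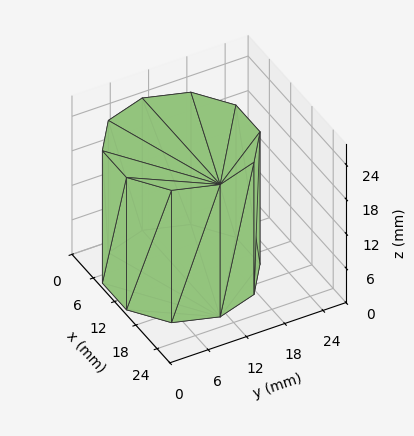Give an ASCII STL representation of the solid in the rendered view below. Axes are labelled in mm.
Reading the render: the shape is a regular 10-sided prism (a cylinder approximated with 10 flat sides), circumscribed radius ≈ 11 mm, height ≈ 23 mm (dimensions read to the nearest mm from the axis ticks). For the STL, each face is triangulated and given an outward normal.

solid part
  facet normal 0.0000 0.0000 -1.0000
    outer loop
      vertex 14.399 21.462 0.000
      vertex 19.899 17.466 0.000
      vertex 22.000 11.000 0.000
    endloop
  endfacet
  facet normal 0.0000 0.0000 -1.0000
    outer loop
      vertex 7.601 21.462 0.000
      vertex 14.399 21.462 0.000
      vertex 22.000 11.000 0.000
    endloop
  endfacet
  facet normal 0.0000 0.0000 -1.0000
    outer loop
      vertex 2.101 17.466 0.000
      vertex 7.601 21.462 0.000
      vertex 22.000 11.000 0.000
    endloop
  endfacet
  facet normal 0.0000 0.0000 -1.0000
    outer loop
      vertex 0.000 11.000 0.000
      vertex 2.101 17.466 0.000
      vertex 22.000 11.000 0.000
    endloop
  endfacet
  facet normal 0.0000 0.0000 -1.0000
    outer loop
      vertex 2.101 4.534 0.000
      vertex 0.000 11.000 0.000
      vertex 22.000 11.000 0.000
    endloop
  endfacet
  facet normal 0.0000 0.0000 -1.0000
    outer loop
      vertex 7.601 0.538 0.000
      vertex 2.101 4.534 0.000
      vertex 22.000 11.000 0.000
    endloop
  endfacet
  facet normal 0.0000 0.0000 -1.0000
    outer loop
      vertex 14.399 0.538 0.000
      vertex 7.601 0.538 0.000
      vertex 22.000 11.000 0.000
    endloop
  endfacet
  facet normal 0.0000 0.0000 -1.0000
    outer loop
      vertex 19.899 4.534 0.000
      vertex 14.399 0.538 0.000
      vertex 22.000 11.000 0.000
    endloop
  endfacet
  facet normal 0.0000 0.0000 1.0000
    outer loop
      vertex 22.000 11.000 23.000
      vertex 19.899 17.466 23.000
      vertex 14.399 21.462 23.000
    endloop
  endfacet
  facet normal 0.0000 0.0000 1.0000
    outer loop
      vertex 22.000 11.000 23.000
      vertex 14.399 21.462 23.000
      vertex 7.601 21.462 23.000
    endloop
  endfacet
  facet normal 0.0000 0.0000 1.0000
    outer loop
      vertex 22.000 11.000 23.000
      vertex 7.601 21.462 23.000
      vertex 2.101 17.466 23.000
    endloop
  endfacet
  facet normal 0.0000 0.0000 1.0000
    outer loop
      vertex 22.000 11.000 23.000
      vertex 2.101 17.466 23.000
      vertex 0.000 11.000 23.000
    endloop
  endfacet
  facet normal 0.0000 0.0000 1.0000
    outer loop
      vertex 22.000 11.000 23.000
      vertex 0.000 11.000 23.000
      vertex 2.101 4.534 23.000
    endloop
  endfacet
  facet normal 0.0000 0.0000 1.0000
    outer loop
      vertex 22.000 11.000 23.000
      vertex 2.101 4.534 23.000
      vertex 7.601 0.538 23.000
    endloop
  endfacet
  facet normal 0.0000 0.0000 1.0000
    outer loop
      vertex 22.000 11.000 23.000
      vertex 7.601 0.538 23.000
      vertex 14.399 0.538 23.000
    endloop
  endfacet
  facet normal 0.0000 0.0000 1.0000
    outer loop
      vertex 22.000 11.000 23.000
      vertex 14.399 0.538 23.000
      vertex 19.899 4.534 23.000
    endloop
  endfacet
  facet normal 0.9511 0.3090 0.0000
    outer loop
      vertex 22.000 11.000 0.000
      vertex 19.899 17.466 0.000
      vertex 19.899 17.466 23.000
    endloop
  endfacet
  facet normal 0.9511 0.3090 0.0000
    outer loop
      vertex 22.000 11.000 0.000
      vertex 19.899 17.466 23.000
      vertex 22.000 11.000 23.000
    endloop
  endfacet
  facet normal 0.5878 0.8090 0.0000
    outer loop
      vertex 19.899 17.466 0.000
      vertex 14.399 21.462 0.000
      vertex 14.399 21.462 23.000
    endloop
  endfacet
  facet normal 0.5878 0.8090 0.0000
    outer loop
      vertex 19.899 17.466 0.000
      vertex 14.399 21.462 23.000
      vertex 19.899 17.466 23.000
    endloop
  endfacet
  facet normal 0.0000 1.0000 0.0000
    outer loop
      vertex 14.399 21.462 0.000
      vertex 7.601 21.462 0.000
      vertex 7.601 21.462 23.000
    endloop
  endfacet
  facet normal 0.0000 1.0000 0.0000
    outer loop
      vertex 14.399 21.462 0.000
      vertex 7.601 21.462 23.000
      vertex 14.399 21.462 23.000
    endloop
  endfacet
  facet normal -0.5878 0.8090 0.0000
    outer loop
      vertex 7.601 21.462 0.000
      vertex 2.101 17.466 0.000
      vertex 2.101 17.466 23.000
    endloop
  endfacet
  facet normal -0.5878 0.8090 0.0000
    outer loop
      vertex 7.601 21.462 0.000
      vertex 2.101 17.466 23.000
      vertex 7.601 21.462 23.000
    endloop
  endfacet
  facet normal -0.9511 0.3090 0.0000
    outer loop
      vertex 2.101 17.466 0.000
      vertex 0.000 11.000 0.000
      vertex 0.000 11.000 23.000
    endloop
  endfacet
  facet normal -0.9511 0.3090 0.0000
    outer loop
      vertex 2.101 17.466 0.000
      vertex 0.000 11.000 23.000
      vertex 2.101 17.466 23.000
    endloop
  endfacet
  facet normal -0.9511 -0.3090 0.0000
    outer loop
      vertex 0.000 11.000 0.000
      vertex 2.101 4.534 0.000
      vertex 2.101 4.534 23.000
    endloop
  endfacet
  facet normal -0.9511 -0.3090 0.0000
    outer loop
      vertex 0.000 11.000 0.000
      vertex 2.101 4.534 23.000
      vertex 0.000 11.000 23.000
    endloop
  endfacet
  facet normal -0.5878 -0.8090 0.0000
    outer loop
      vertex 2.101 4.534 0.000
      vertex 7.601 0.538 0.000
      vertex 7.601 0.538 23.000
    endloop
  endfacet
  facet normal -0.5878 -0.8090 0.0000
    outer loop
      vertex 2.101 4.534 0.000
      vertex 7.601 0.538 23.000
      vertex 2.101 4.534 23.000
    endloop
  endfacet
  facet normal 0.0000 -1.0000 0.0000
    outer loop
      vertex 7.601 0.538 0.000
      vertex 14.399 0.538 0.000
      vertex 14.399 0.538 23.000
    endloop
  endfacet
  facet normal 0.0000 -1.0000 0.0000
    outer loop
      vertex 7.601 0.538 0.000
      vertex 14.399 0.538 23.000
      vertex 7.601 0.538 23.000
    endloop
  endfacet
  facet normal 0.5878 -0.8090 0.0000
    outer loop
      vertex 14.399 0.538 0.000
      vertex 19.899 4.534 0.000
      vertex 19.899 4.534 23.000
    endloop
  endfacet
  facet normal 0.5878 -0.8090 0.0000
    outer loop
      vertex 14.399 0.538 0.000
      vertex 19.899 4.534 23.000
      vertex 14.399 0.538 23.000
    endloop
  endfacet
  facet normal 0.9511 -0.3090 0.0000
    outer loop
      vertex 19.899 4.534 0.000
      vertex 22.000 11.000 0.000
      vertex 22.000 11.000 23.000
    endloop
  endfacet
  facet normal 0.9511 -0.3090 0.0000
    outer loop
      vertex 19.899 4.534 0.000
      vertex 22.000 11.000 23.000
      vertex 19.899 4.534 23.000
    endloop
  endfacet
endsolid part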